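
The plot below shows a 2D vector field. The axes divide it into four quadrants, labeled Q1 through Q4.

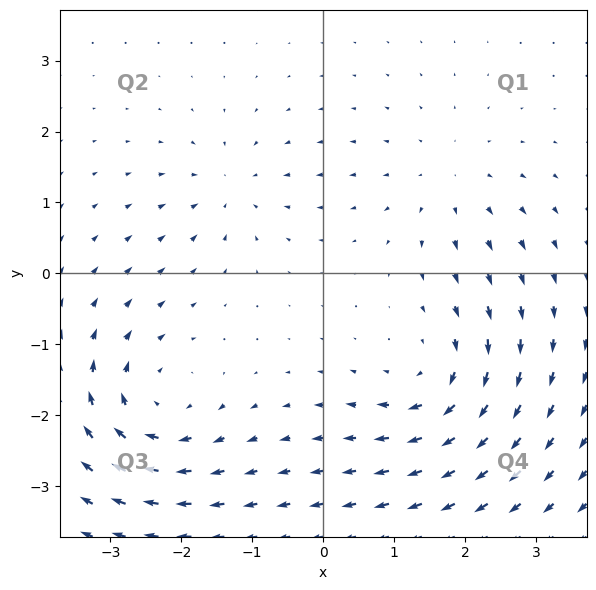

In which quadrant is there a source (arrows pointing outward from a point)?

The source sits at approximately (1.8, 1.3), which lies in quadrant Q1. The divergence there is about +3, positive as expected for a source.

Q1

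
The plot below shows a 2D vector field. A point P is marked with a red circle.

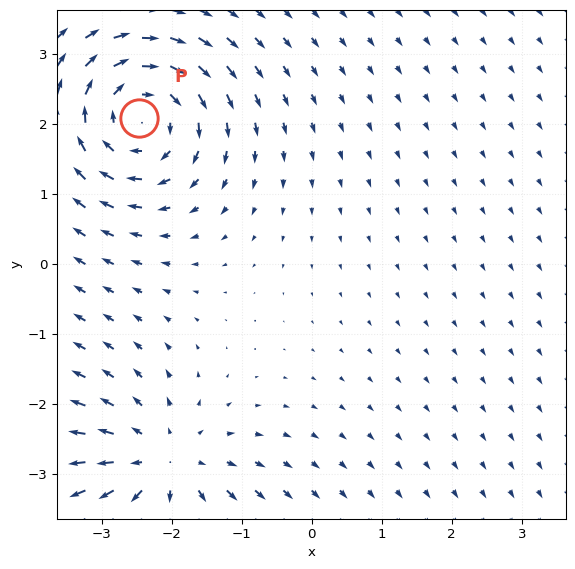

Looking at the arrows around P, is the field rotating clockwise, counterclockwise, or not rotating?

clockwise

Near P at (-2.5, 2.1) the arrows circulate clockwise. The curl (z-component) there is about -4; negative curl means clockwise rotation.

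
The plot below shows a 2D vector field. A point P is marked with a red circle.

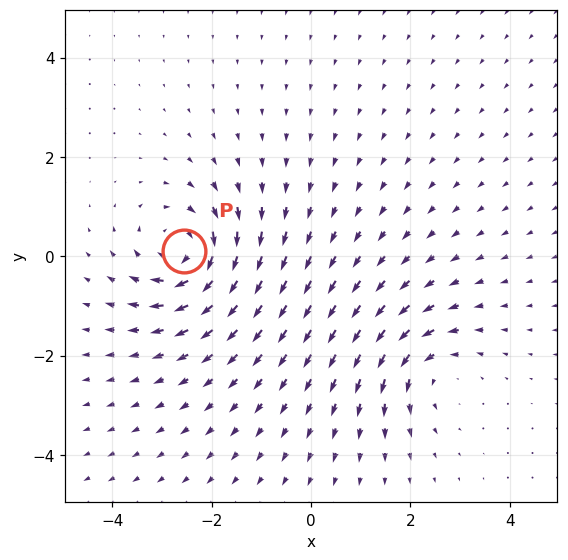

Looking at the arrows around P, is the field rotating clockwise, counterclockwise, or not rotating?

clockwise

Near P at (-2.6, 0.1) the arrows circulate clockwise. The curl (z-component) there is about -5; negative curl means clockwise rotation.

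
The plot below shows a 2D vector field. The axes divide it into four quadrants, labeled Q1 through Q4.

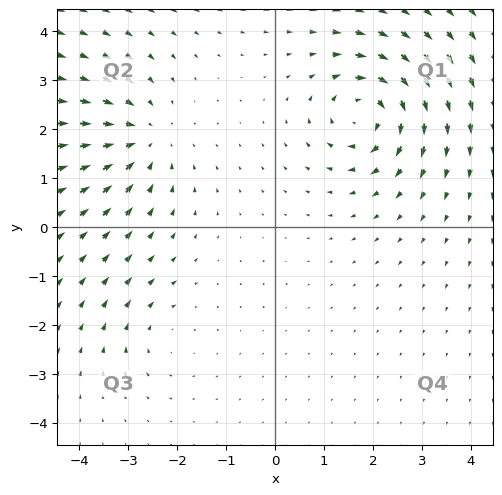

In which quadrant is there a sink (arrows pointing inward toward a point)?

The sink sits at approximately (-2.7, 1.8), which lies in quadrant Q2. The divergence there is about -4, negative as expected for a sink.

Q2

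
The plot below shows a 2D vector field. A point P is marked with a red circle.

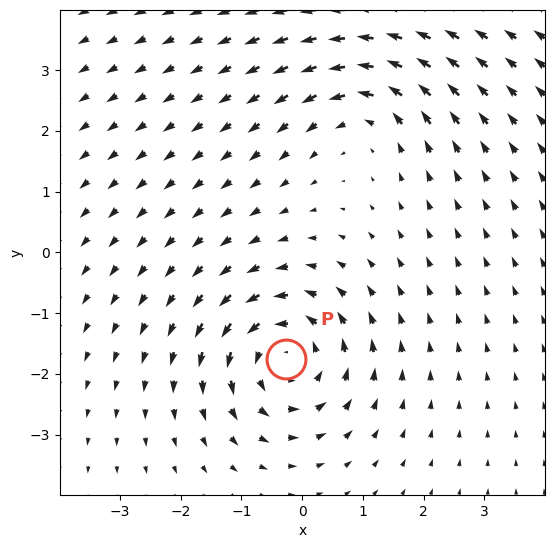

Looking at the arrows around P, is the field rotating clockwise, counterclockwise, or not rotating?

counterclockwise

Near P at (-0.3, -1.8) the arrows circulate counterclockwise. The curl (z-component) there is about +5; positive curl means counterclockwise rotation.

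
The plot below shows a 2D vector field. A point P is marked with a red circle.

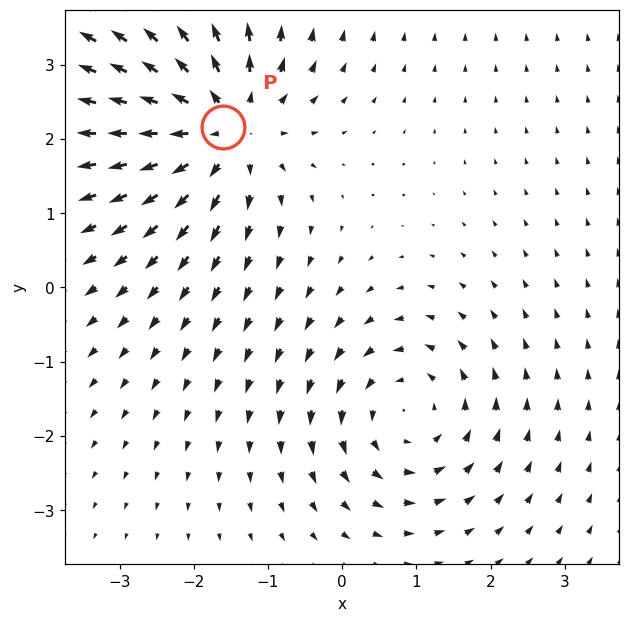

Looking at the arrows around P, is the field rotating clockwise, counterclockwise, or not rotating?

not rotating

Near P at (-1.6, 2.2) the arrows show no circulation. The curl there is ≈0.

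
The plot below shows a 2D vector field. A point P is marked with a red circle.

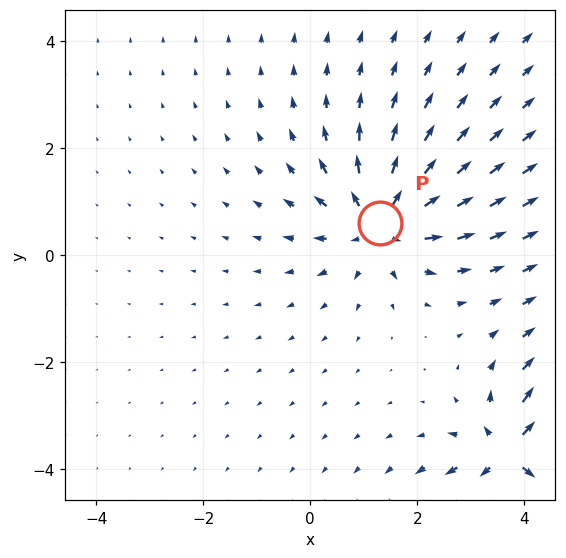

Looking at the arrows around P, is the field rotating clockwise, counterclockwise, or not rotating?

not rotating

Near P at (1.3, 0.6) the arrows show no circulation. The curl there is ≈0.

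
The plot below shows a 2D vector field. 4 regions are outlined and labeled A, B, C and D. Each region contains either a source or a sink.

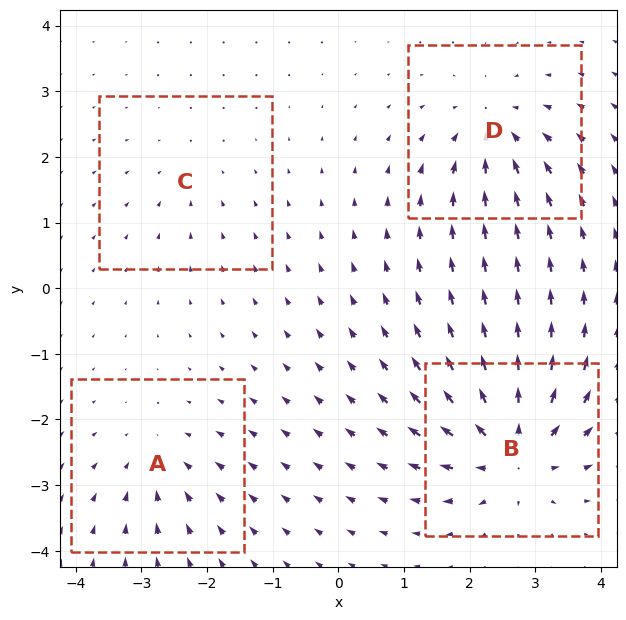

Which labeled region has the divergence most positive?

Divergence at each region's feature centre — A: about -4, B: about +8, C: about -2, D: about -6. Region B is most positive.

B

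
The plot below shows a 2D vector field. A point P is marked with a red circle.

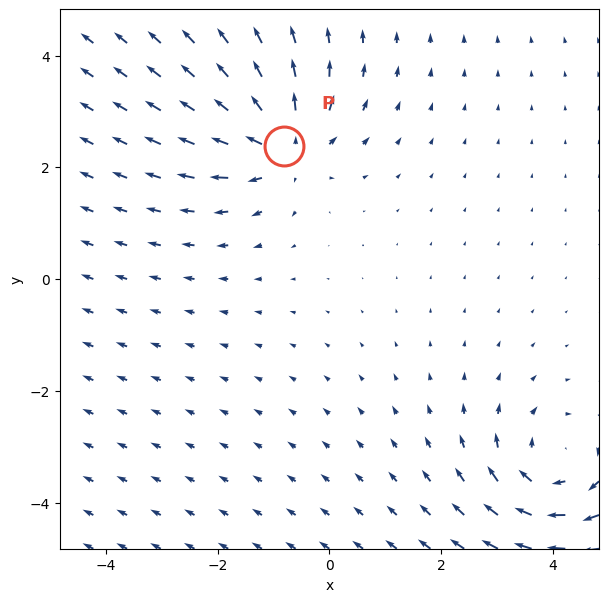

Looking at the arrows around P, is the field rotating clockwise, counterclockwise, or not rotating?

not rotating

Near P at (-0.8, 2.4) the arrows show no circulation. The curl there is ≈0.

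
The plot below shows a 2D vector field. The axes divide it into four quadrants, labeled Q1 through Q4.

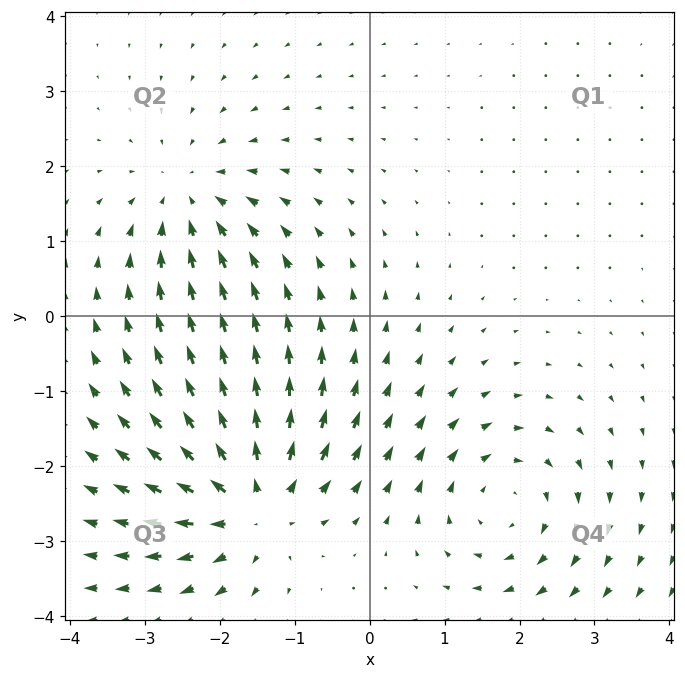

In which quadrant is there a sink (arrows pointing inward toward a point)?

Q2

The sink sits at approximately (-2.4, 1.6), which lies in quadrant Q2. The divergence there is about -3, negative as expected for a sink.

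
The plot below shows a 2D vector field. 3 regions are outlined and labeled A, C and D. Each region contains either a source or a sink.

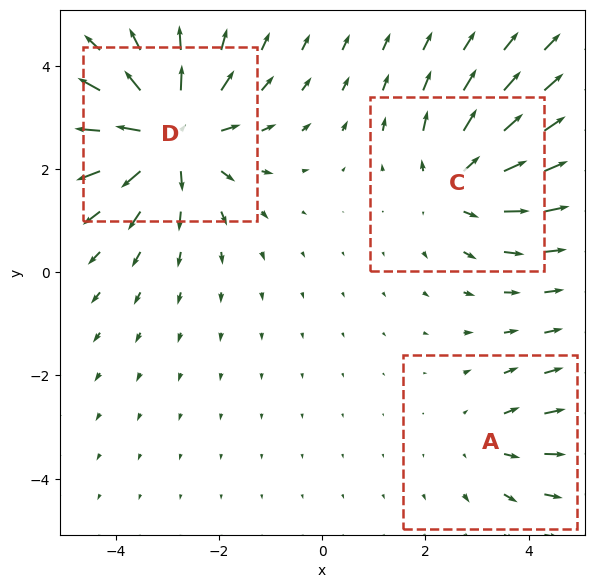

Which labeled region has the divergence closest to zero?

A

Divergence at each region's feature centre — A: about +2, C: about +3, D: about +5. Region A is closest to zero.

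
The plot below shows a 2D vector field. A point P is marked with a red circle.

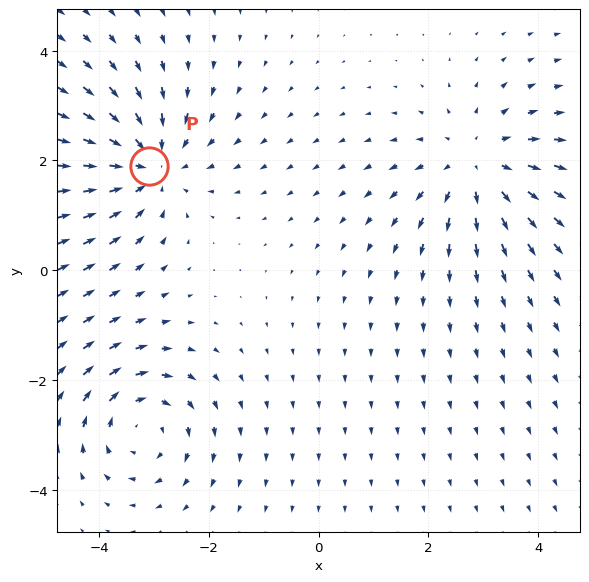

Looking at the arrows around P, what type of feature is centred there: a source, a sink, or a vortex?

sink

At P (-3.1, 1.9) the arrows converge inward. Divergence about -4, curl ≈0 — negative divergence with near-zero curl is a sink.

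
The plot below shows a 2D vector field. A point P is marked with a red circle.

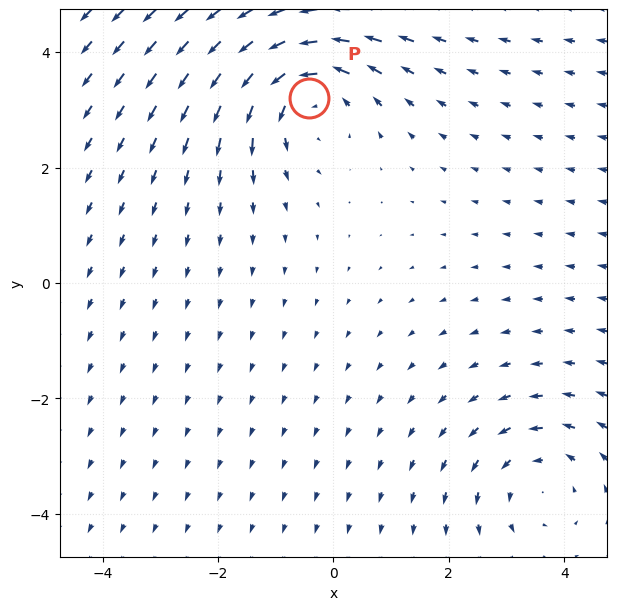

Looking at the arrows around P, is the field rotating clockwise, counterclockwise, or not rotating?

counterclockwise

Near P at (-0.4, 3.2) the arrows circulate counterclockwise. The curl (z-component) there is about +4; positive curl means counterclockwise rotation.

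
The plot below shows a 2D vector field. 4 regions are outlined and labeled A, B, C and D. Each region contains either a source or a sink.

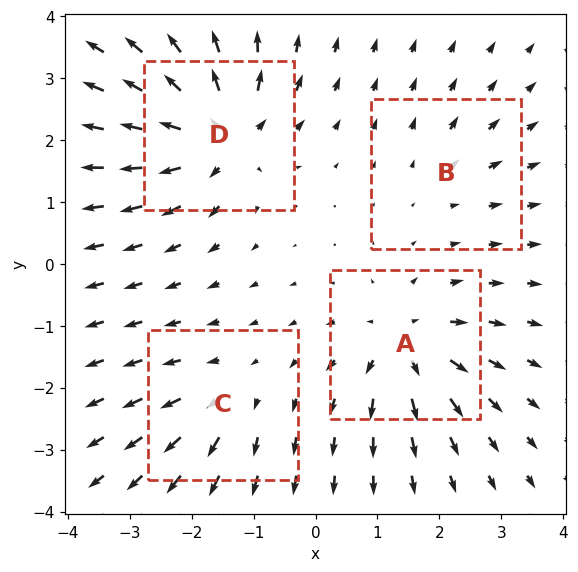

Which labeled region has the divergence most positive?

Divergence at each region's feature centre — A: about +7, B: about +3, C: about +4, D: about +9. Region D is most positive.

D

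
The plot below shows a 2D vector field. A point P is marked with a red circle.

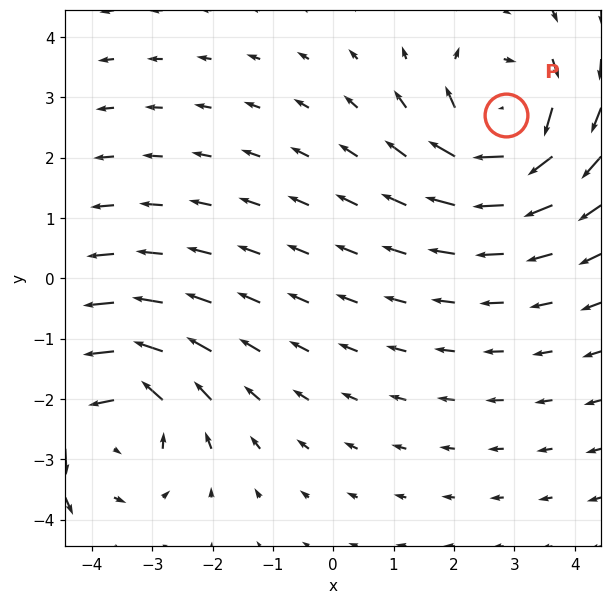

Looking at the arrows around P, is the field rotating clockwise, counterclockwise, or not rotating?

Near P at (2.9, 2.7) the arrows circulate clockwise. The curl (z-component) there is about -3; negative curl means clockwise rotation.

clockwise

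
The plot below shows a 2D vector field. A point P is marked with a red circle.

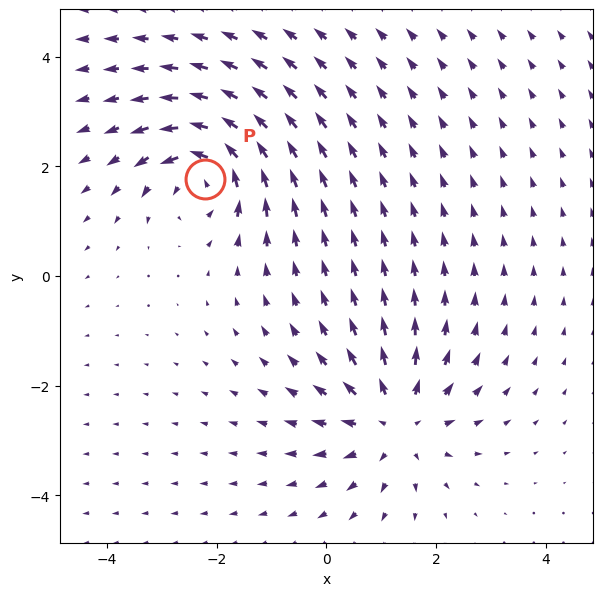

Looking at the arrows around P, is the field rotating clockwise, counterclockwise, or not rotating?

counterclockwise

Near P at (-2.2, 1.8) the arrows circulate counterclockwise. The curl (z-component) there is about +7; positive curl means counterclockwise rotation.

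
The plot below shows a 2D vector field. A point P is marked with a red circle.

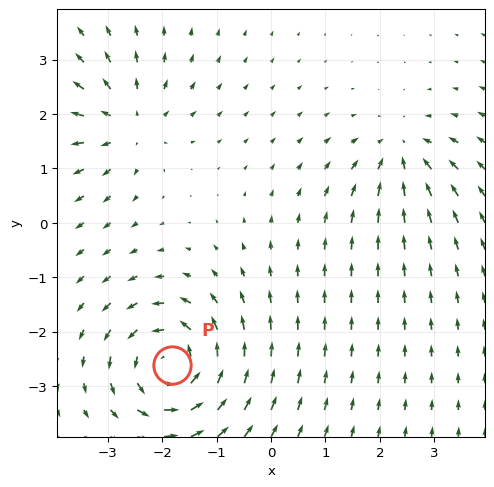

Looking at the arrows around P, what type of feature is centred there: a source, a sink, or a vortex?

At P (-1.8, -2.6) the arrows circulate counterclockwise. Divergence ≈0, curl about +6 — near-zero divergence with nonzero curl is a vortex.

vortex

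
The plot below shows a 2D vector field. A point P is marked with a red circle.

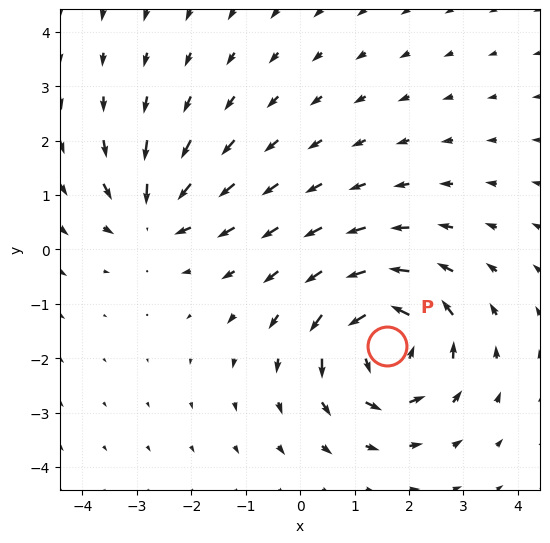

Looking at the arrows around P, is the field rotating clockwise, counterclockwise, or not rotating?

counterclockwise

Near P at (1.6, -1.8) the arrows circulate counterclockwise. The curl (z-component) there is about +5; positive curl means counterclockwise rotation.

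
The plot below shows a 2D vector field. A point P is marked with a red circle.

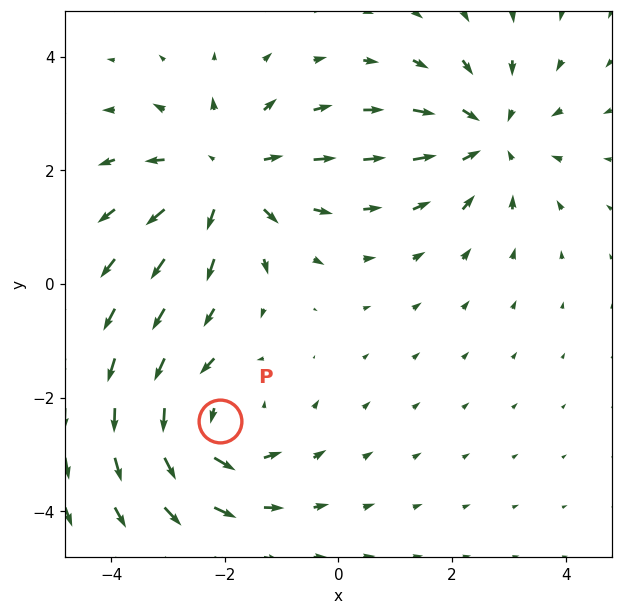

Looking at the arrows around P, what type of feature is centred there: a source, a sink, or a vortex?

At P (-2.1, -2.4) the arrows circulate counterclockwise. Divergence ≈0, curl about +4 — near-zero divergence with nonzero curl is a vortex.

vortex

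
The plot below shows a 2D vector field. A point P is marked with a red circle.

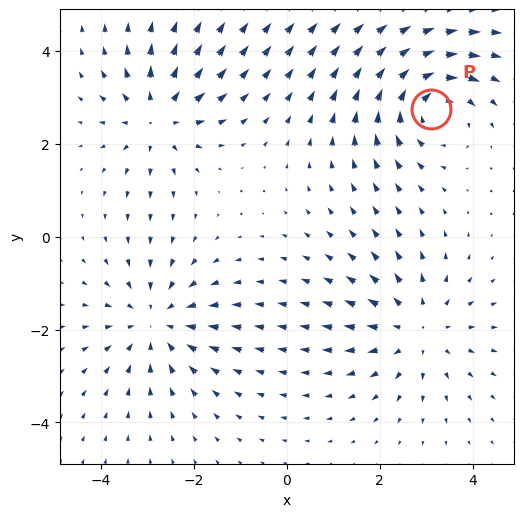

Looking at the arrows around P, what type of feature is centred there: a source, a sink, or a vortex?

vortex

At P (3.1, 2.7) the arrows circulate clockwise. Divergence ≈0, curl about -5 — near-zero divergence with nonzero curl is a vortex.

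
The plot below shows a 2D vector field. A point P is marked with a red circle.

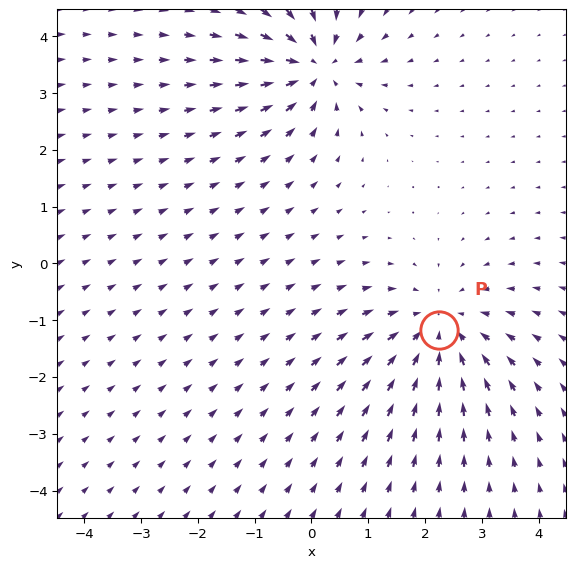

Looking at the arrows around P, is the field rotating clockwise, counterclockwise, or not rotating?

not rotating

Near P at (2.2, -1.2) the arrows show no circulation. The curl there is ≈0.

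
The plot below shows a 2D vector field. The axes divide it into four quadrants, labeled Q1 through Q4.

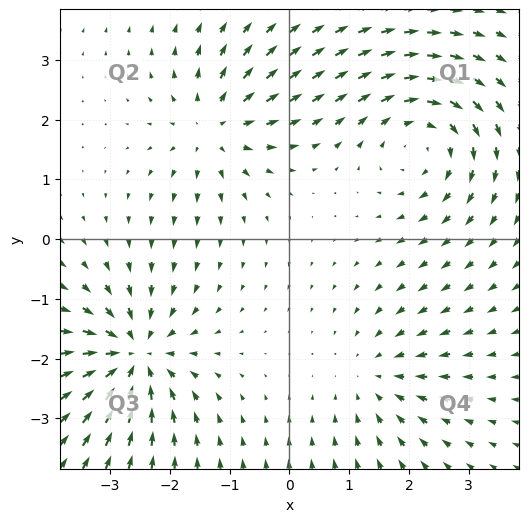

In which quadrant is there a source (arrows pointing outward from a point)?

Q2

The source sits at approximately (-1.3, 1.9), which lies in quadrant Q2. The divergence there is about +4, positive as expected for a source.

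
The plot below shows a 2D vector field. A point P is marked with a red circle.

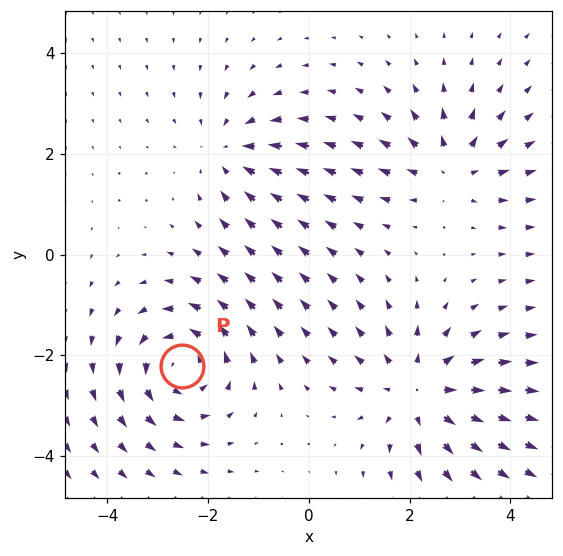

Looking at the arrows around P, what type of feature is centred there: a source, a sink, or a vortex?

vortex

At P (-2.5, -2.2) the arrows circulate counterclockwise. Divergence ≈0, curl about +5 — near-zero divergence with nonzero curl is a vortex.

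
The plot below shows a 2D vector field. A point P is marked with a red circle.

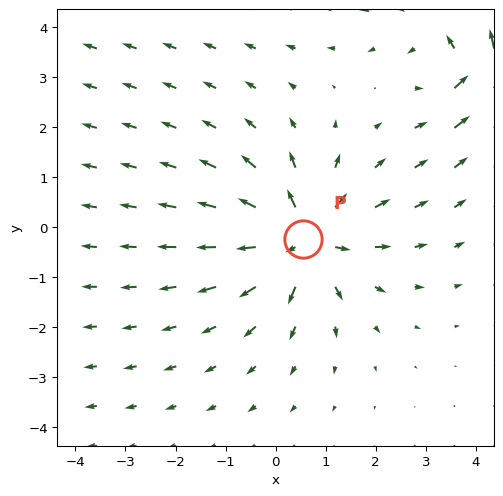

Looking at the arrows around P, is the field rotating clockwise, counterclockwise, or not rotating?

not rotating

Near P at (0.6, -0.2) the arrows show no circulation. The curl there is ≈0.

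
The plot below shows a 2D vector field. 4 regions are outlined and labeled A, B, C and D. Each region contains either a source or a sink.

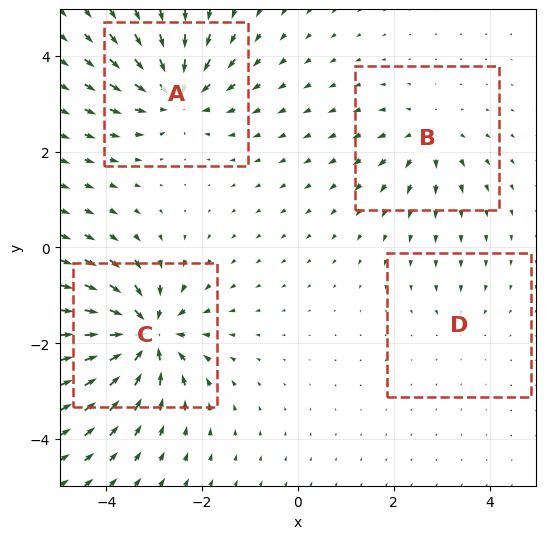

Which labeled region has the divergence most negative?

Divergence at each region's feature centre — A: about -6, B: about +4, C: about -9, D: about -2. Region C is most negative.

C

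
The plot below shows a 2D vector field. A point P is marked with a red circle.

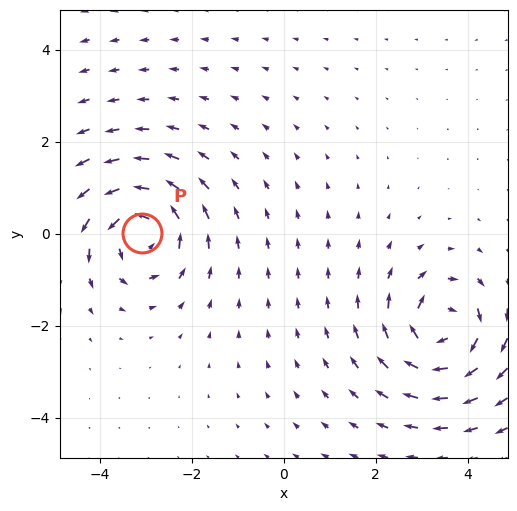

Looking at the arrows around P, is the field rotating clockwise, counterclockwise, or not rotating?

Near P at (-3.1, 0.0) the arrows circulate counterclockwise. The curl (z-component) there is about +4; positive curl means counterclockwise rotation.

counterclockwise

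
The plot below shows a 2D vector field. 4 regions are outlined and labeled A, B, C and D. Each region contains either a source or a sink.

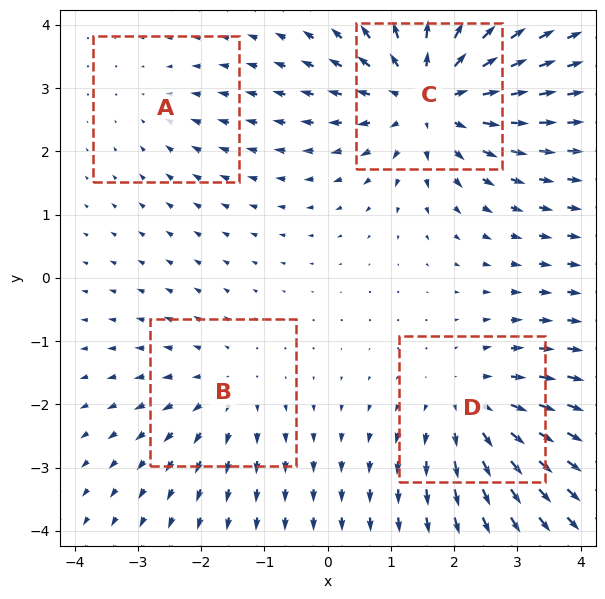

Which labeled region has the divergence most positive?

C

Divergence at each region's feature centre — A: about -2, B: about +3, C: about +6, D: about +4. Region C is most positive.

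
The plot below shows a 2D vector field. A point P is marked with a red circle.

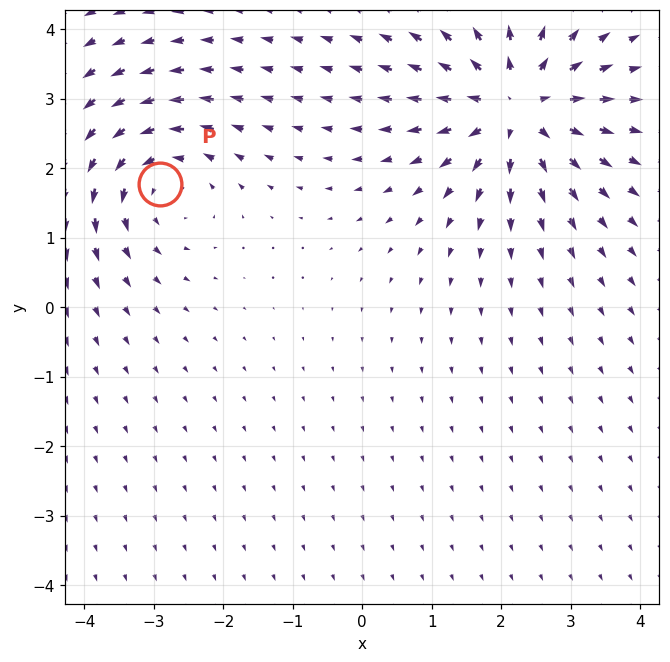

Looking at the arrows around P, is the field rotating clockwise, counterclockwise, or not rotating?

Near P at (-2.9, 1.8) the arrows circulate counterclockwise. The curl (z-component) there is about +3; positive curl means counterclockwise rotation.

counterclockwise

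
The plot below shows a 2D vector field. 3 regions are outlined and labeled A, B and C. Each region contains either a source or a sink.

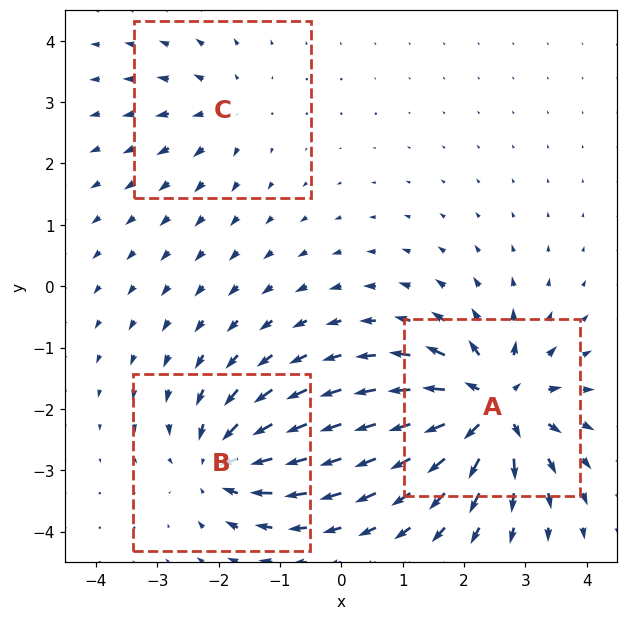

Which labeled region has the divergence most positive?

Divergence at each region's feature centre — A: about +6, B: about -4, C: about +2. Region A is most positive.

A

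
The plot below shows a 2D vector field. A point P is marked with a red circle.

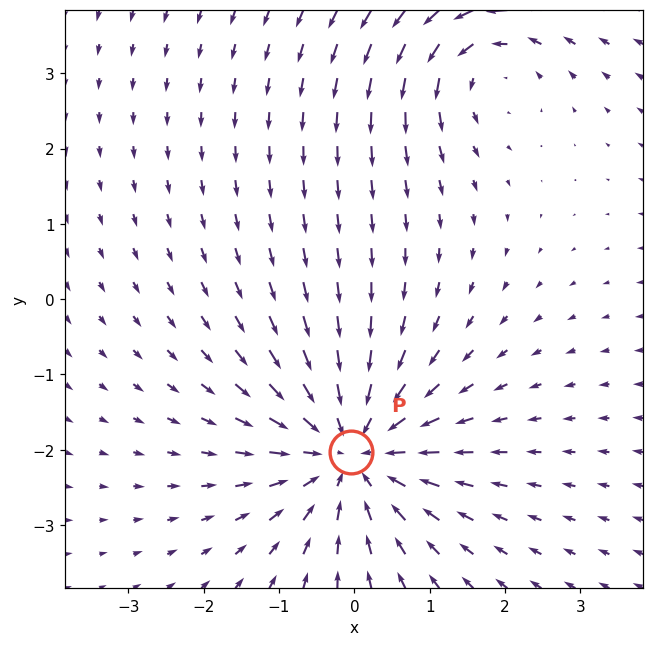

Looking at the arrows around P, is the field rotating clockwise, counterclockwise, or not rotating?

Near P at (-0.0, -2.0) the arrows show no circulation. The curl there is ≈0.

not rotating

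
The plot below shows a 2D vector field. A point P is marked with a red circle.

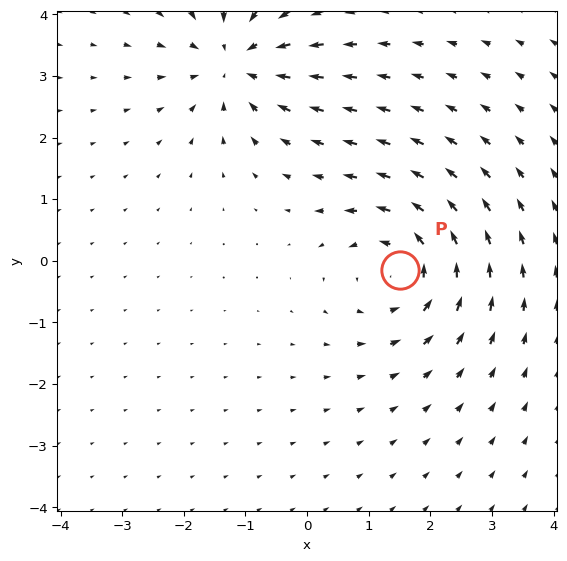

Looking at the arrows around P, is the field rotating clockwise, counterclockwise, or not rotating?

counterclockwise

Near P at (1.5, -0.2) the arrows circulate counterclockwise. The curl (z-component) there is about +5; positive curl means counterclockwise rotation.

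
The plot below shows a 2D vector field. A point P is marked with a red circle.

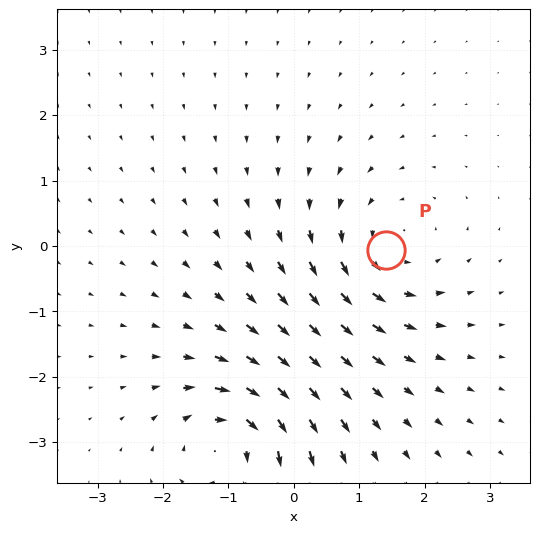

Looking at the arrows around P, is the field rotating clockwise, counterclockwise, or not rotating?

Near P at (1.4, -0.1) the arrows circulate counterclockwise. The curl (z-component) there is about +4; positive curl means counterclockwise rotation.

counterclockwise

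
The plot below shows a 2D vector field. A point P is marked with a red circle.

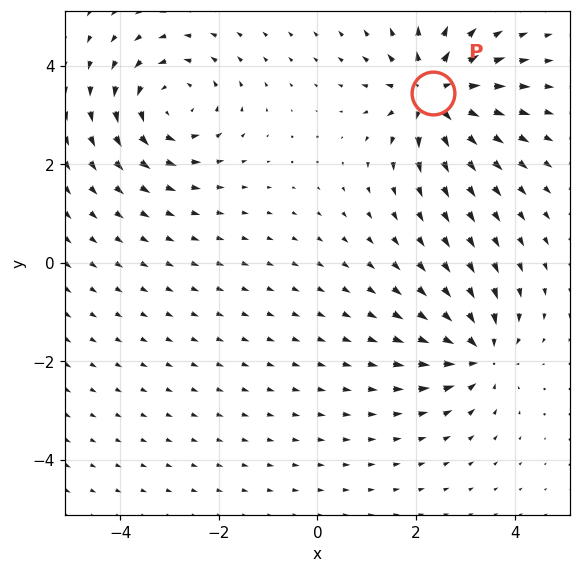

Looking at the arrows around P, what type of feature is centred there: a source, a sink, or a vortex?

source

At P (2.3, 3.4) the arrows spread outward. Divergence about +6, curl ≈0 — positive divergence with near-zero curl is a source.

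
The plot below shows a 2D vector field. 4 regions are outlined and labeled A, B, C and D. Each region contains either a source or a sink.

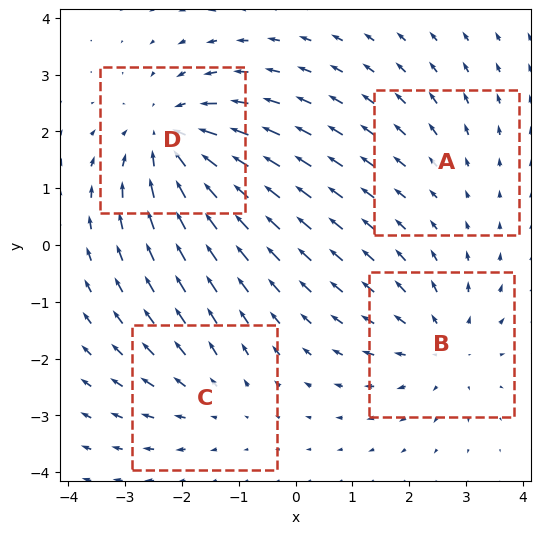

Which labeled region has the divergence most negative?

Divergence at each region's feature centre — A: about +2, B: about +4, C: about +3, D: about -6. Region D is most negative.

D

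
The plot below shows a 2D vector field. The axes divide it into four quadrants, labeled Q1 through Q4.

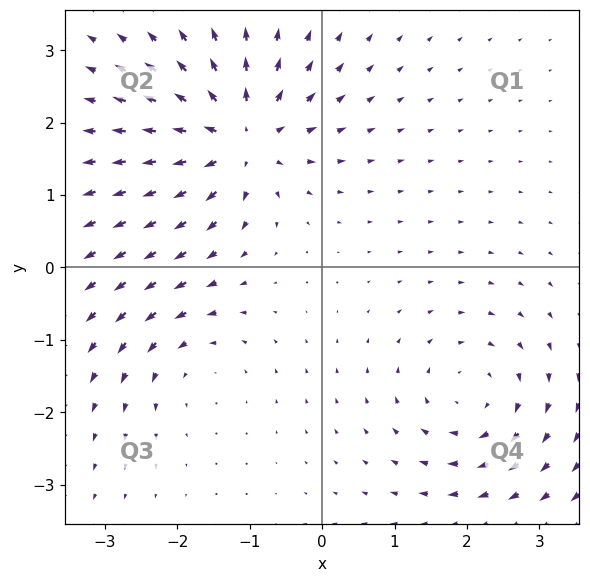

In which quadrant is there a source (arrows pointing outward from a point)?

The source sits at approximately (-1.1, 1.8), which lies in quadrant Q2. The divergence there is about +6, positive as expected for a source.

Q2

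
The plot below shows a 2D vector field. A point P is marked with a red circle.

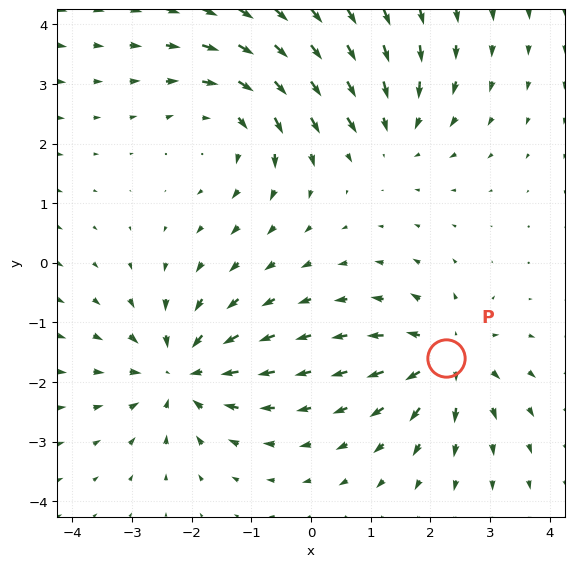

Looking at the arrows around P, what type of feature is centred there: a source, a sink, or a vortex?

At P (2.3, -1.6) the arrows spread outward. Divergence about +4, curl ≈0 — positive divergence with near-zero curl is a source.

source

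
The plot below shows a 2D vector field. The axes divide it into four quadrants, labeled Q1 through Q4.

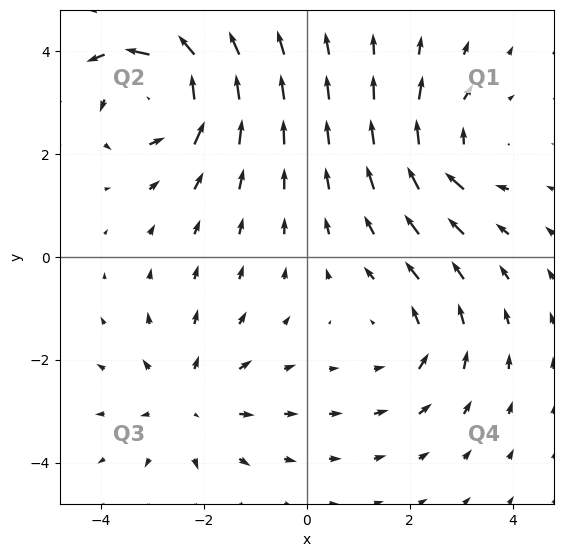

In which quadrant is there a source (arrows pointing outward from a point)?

Q3

The source sits at approximately (-2.3, -2.8), which lies in quadrant Q3. The divergence there is about +3, positive as expected for a source.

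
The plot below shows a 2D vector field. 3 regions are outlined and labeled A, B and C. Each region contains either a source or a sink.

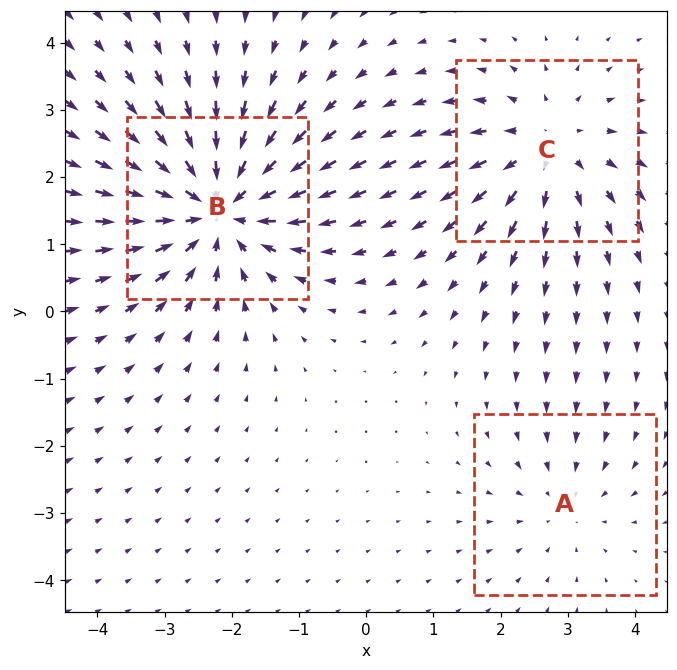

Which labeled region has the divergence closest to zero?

Divergence at each region's feature centre — A: about -2, B: about -4, C: about +3. Region A is closest to zero.

A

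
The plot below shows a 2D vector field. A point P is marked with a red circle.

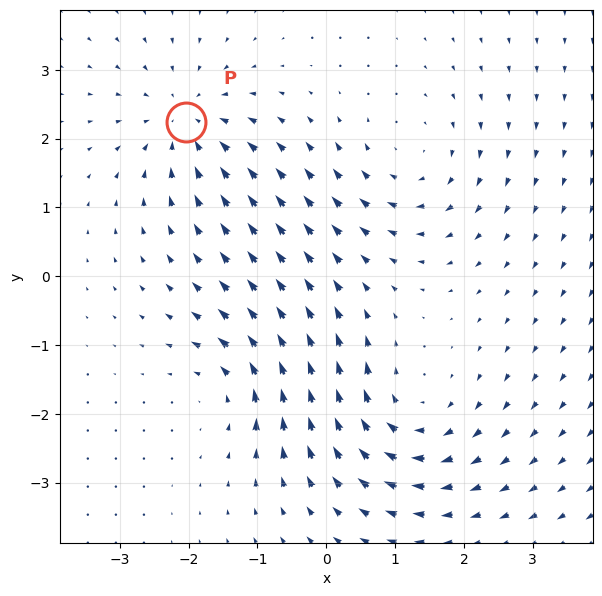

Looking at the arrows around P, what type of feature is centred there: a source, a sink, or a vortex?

sink

At P (-2.0, 2.2) the arrows converge inward. Divergence about -4, curl ≈0 — negative divergence with near-zero curl is a sink.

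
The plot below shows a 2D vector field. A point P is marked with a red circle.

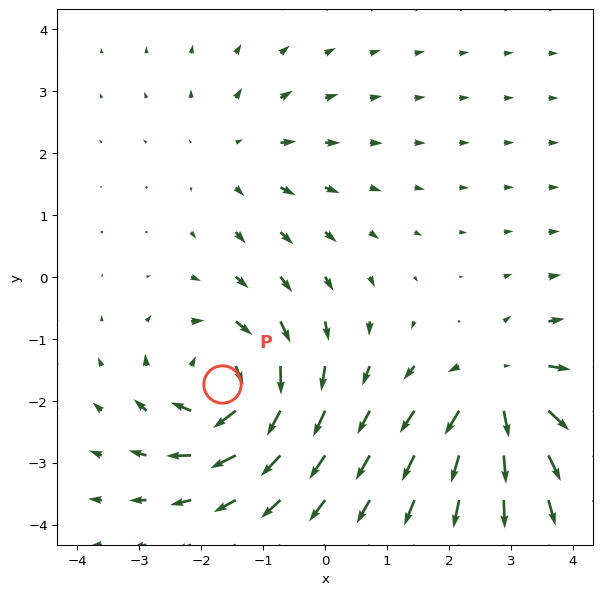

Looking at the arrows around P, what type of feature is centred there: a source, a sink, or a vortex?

At P (-1.7, -1.7) the arrows circulate clockwise. Divergence ≈0, curl about -7 — near-zero divergence with nonzero curl is a vortex.

vortex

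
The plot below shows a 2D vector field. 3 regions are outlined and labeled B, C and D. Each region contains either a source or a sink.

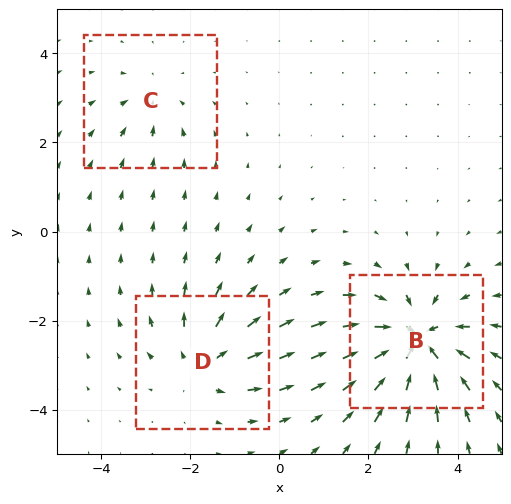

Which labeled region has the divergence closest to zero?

Divergence at each region's feature centre — B: about -6, C: about -2, D: about +4. Region C is closest to zero.

C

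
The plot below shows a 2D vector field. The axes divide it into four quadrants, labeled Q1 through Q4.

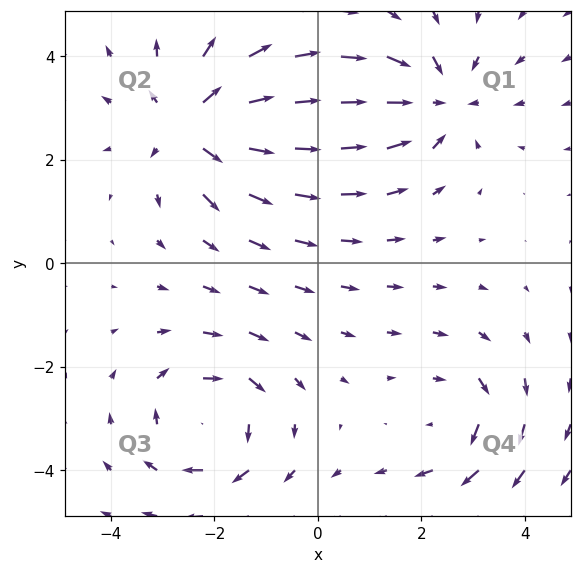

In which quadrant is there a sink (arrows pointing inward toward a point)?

The sink sits at approximately (2.3, 3.2), which lies in quadrant Q1. The divergence there is about -4, negative as expected for a sink.

Q1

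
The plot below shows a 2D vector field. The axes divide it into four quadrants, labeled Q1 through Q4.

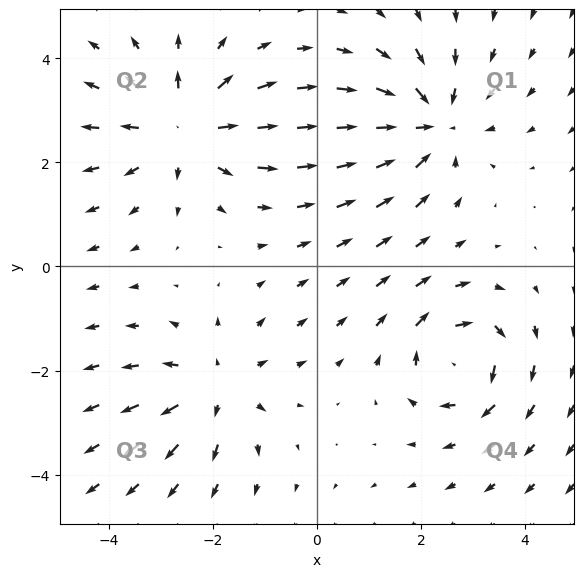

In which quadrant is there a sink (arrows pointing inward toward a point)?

The sink sits at approximately (2.2, 2.7), which lies in quadrant Q1. The divergence there is about -4, negative as expected for a sink.

Q1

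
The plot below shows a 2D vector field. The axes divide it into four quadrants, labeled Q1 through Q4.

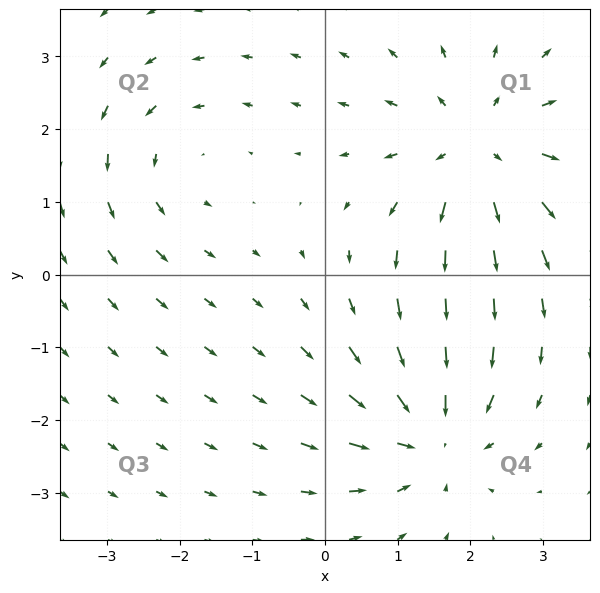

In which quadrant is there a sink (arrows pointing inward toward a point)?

The sink sits at approximately (1.5, -2.2), which lies in quadrant Q4. The divergence there is about -4, negative as expected for a sink.

Q4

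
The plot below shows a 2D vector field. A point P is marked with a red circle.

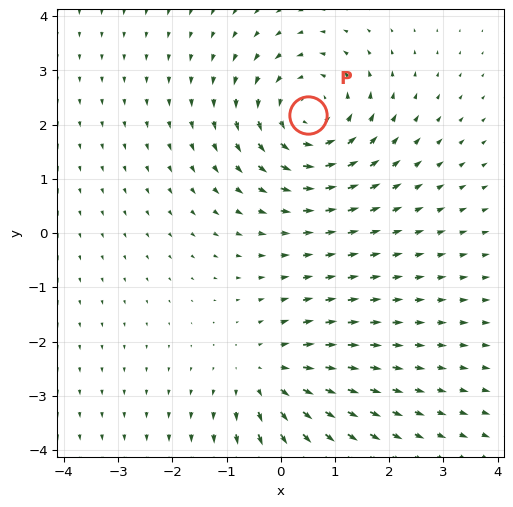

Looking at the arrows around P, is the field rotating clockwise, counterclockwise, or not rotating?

Near P at (0.5, 2.2) the arrows circulate counterclockwise. The curl (z-component) there is about +4; positive curl means counterclockwise rotation.

counterclockwise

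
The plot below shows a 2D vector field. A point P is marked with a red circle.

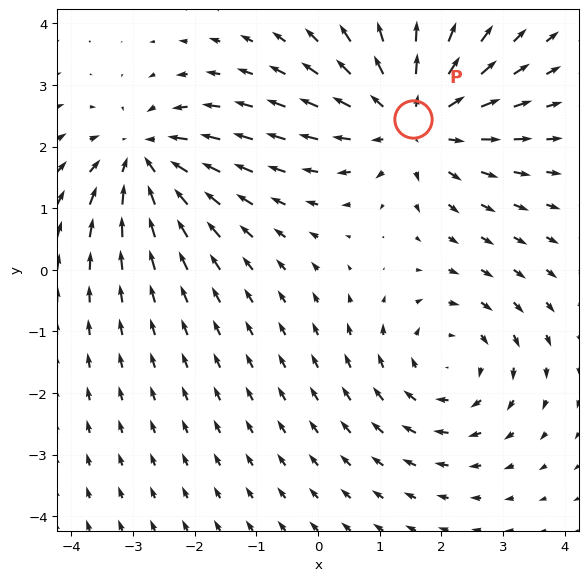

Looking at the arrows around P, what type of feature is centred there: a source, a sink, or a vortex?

source

At P (1.5, 2.4) the arrows spread outward. Divergence about +4, curl ≈0 — positive divergence with near-zero curl is a source.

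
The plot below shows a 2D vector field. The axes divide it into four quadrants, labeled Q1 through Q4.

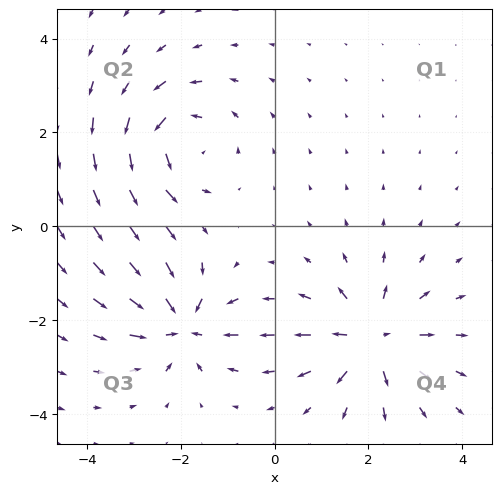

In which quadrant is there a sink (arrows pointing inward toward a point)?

The sink sits at approximately (-2.0, -2.1), which lies in quadrant Q3. The divergence there is about -4, negative as expected for a sink.

Q3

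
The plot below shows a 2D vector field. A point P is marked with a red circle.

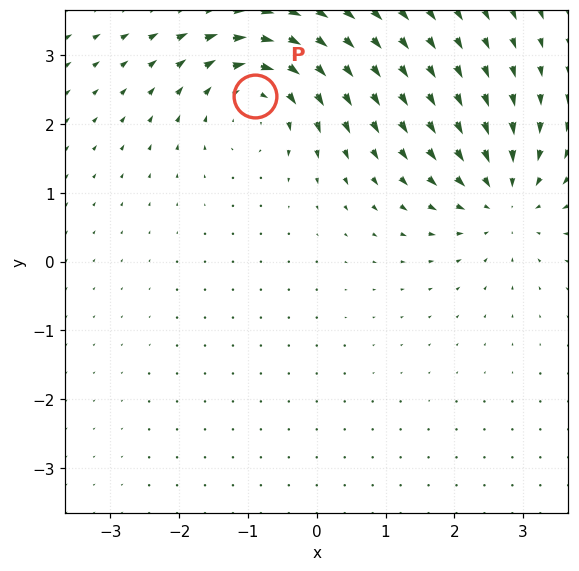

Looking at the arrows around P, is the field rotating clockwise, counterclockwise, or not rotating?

clockwise

Near P at (-0.9, 2.4) the arrows circulate clockwise. The curl (z-component) there is about -5; negative curl means clockwise rotation.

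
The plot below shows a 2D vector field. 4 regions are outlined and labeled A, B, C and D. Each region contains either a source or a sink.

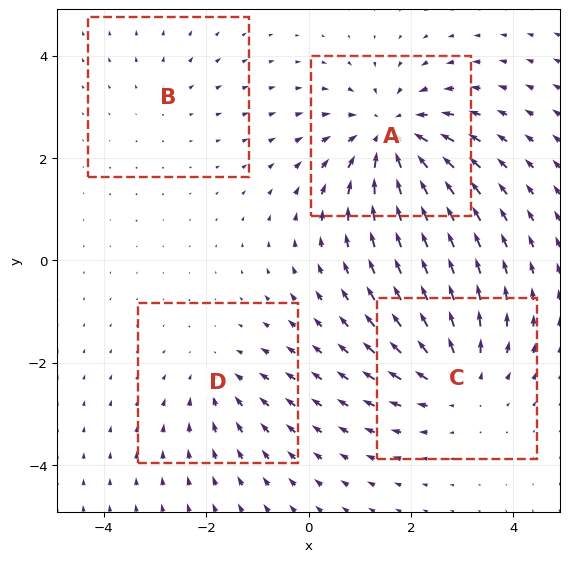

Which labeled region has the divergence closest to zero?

Divergence at each region's feature centre — A: about -6, B: about +2, C: about +5, D: about -3. Region B is closest to zero.

B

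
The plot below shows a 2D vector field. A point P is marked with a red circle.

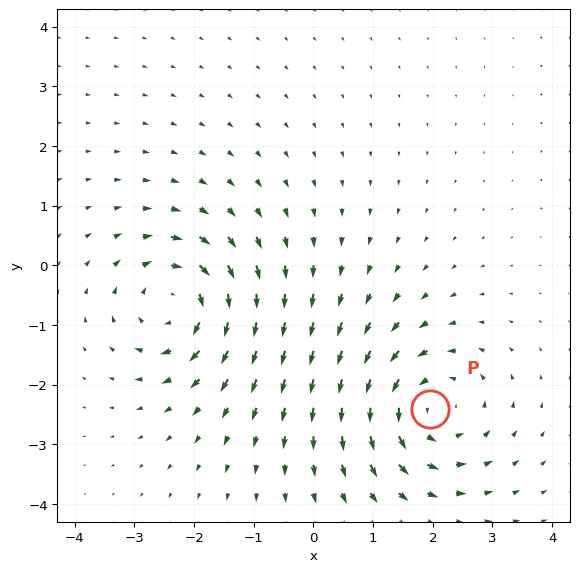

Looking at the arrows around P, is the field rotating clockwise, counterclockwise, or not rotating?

counterclockwise

Near P at (2.0, -2.4) the arrows circulate counterclockwise. The curl (z-component) there is about +4; positive curl means counterclockwise rotation.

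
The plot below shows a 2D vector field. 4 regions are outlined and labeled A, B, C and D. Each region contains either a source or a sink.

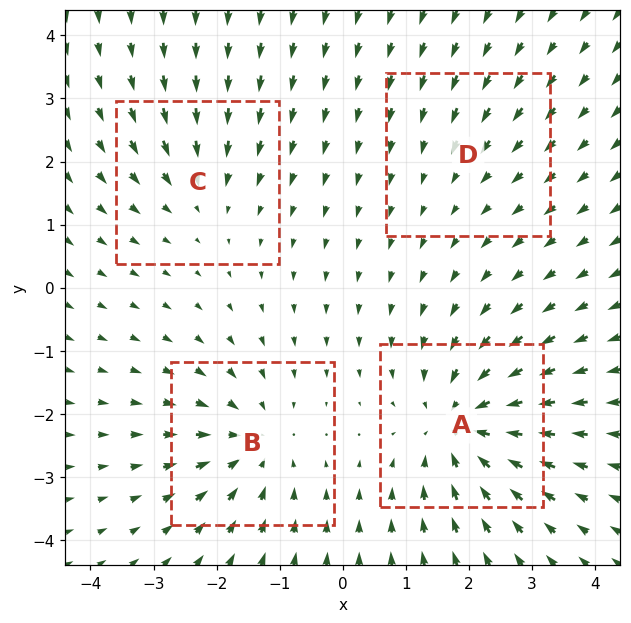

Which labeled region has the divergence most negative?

Divergence at each region's feature centre — A: about -7, B: about -5, C: about -3, D: about -2. Region A is most negative.

A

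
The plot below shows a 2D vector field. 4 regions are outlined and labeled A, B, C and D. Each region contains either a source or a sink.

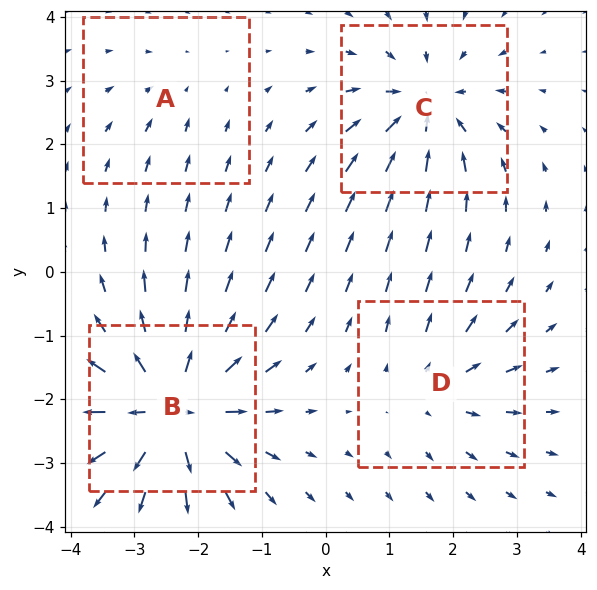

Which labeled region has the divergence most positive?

B

Divergence at each region's feature centre — A: about -2, B: about +8, C: about -6, D: about +4. Region B is most positive.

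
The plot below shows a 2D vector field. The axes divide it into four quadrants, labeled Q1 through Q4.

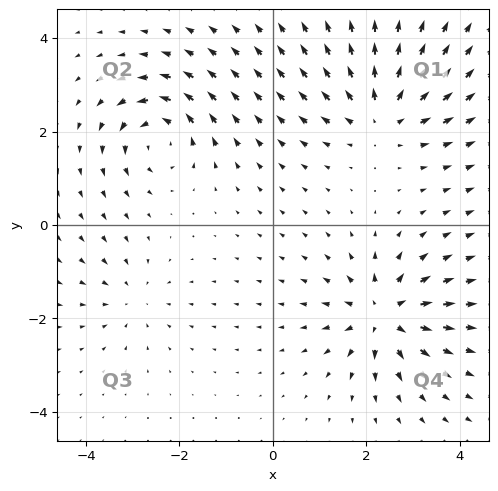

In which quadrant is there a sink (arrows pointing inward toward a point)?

The sink sits at approximately (-3.0, -1.6), which lies in quadrant Q3. The divergence there is about -3, negative as expected for a sink.

Q3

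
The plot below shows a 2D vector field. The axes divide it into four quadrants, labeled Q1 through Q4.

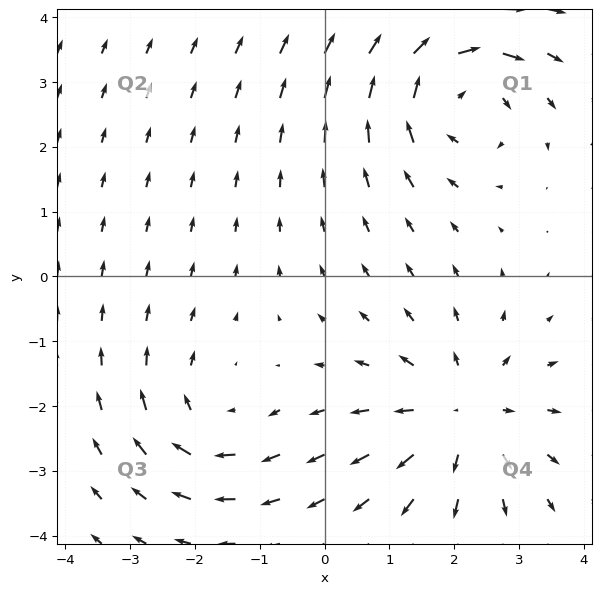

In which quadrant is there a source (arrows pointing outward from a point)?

Q4

The source sits at approximately (2.1, -2.1), which lies in quadrant Q4. The divergence there is about +4, positive as expected for a source.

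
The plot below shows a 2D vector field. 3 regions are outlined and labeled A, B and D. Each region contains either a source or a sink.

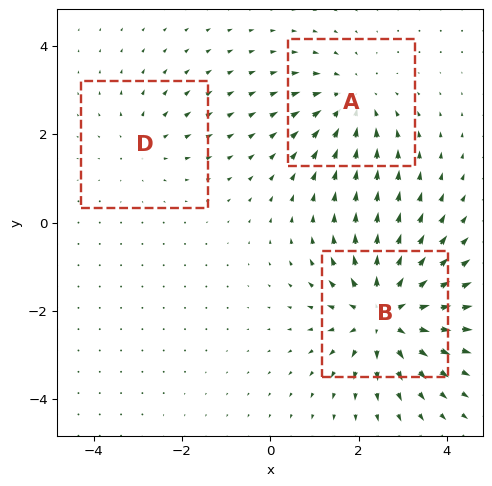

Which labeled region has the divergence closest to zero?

D

Divergence at each region's feature centre — A: about -3, B: about +5, D: about +2. Region D is closest to zero.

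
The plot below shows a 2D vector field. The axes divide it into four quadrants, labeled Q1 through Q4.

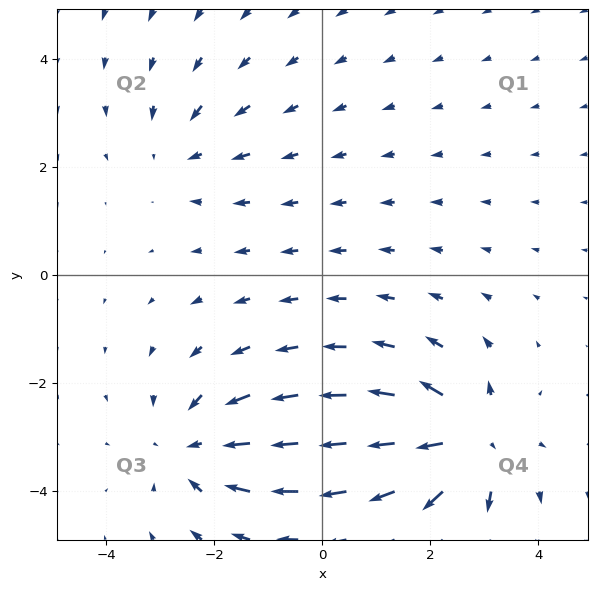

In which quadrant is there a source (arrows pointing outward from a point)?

The source sits at approximately (2.7, -3.1), which lies in quadrant Q4. The divergence there is about +6, positive as expected for a source.

Q4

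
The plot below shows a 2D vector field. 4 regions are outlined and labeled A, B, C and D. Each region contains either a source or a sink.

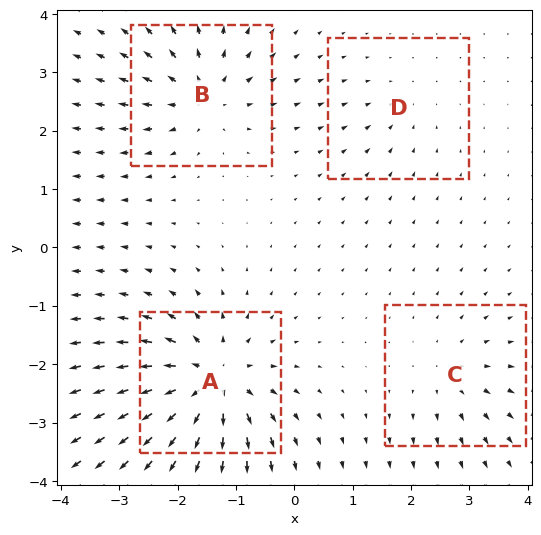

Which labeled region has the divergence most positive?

A

Divergence at each region's feature centre — A: about +9, B: about +6, C: about +4, D: about -2. Region A is most positive.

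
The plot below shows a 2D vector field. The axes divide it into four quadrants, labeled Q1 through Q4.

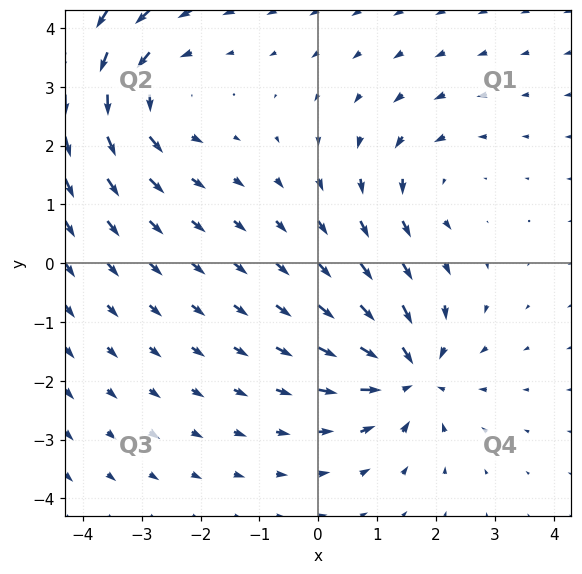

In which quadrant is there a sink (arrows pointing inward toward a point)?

Q4

The sink sits at approximately (1.6, -1.9), which lies in quadrant Q4. The divergence there is about -6, negative as expected for a sink.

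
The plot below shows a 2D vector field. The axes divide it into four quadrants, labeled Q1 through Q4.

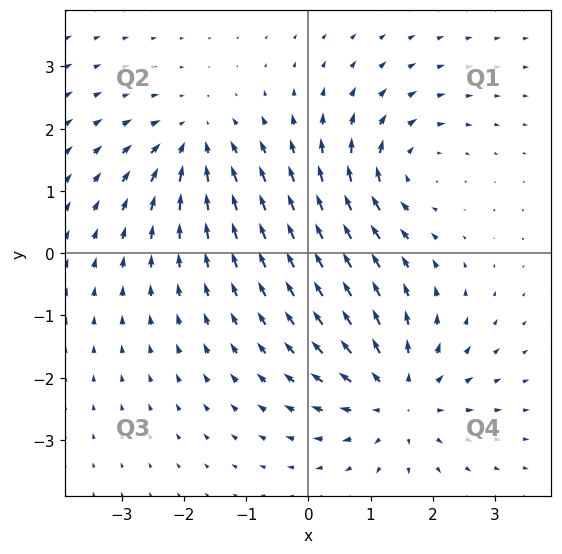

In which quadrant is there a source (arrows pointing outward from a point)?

Q4

The source sits at approximately (1.4, -2.3), which lies in quadrant Q4. The divergence there is about +5, positive as expected for a source.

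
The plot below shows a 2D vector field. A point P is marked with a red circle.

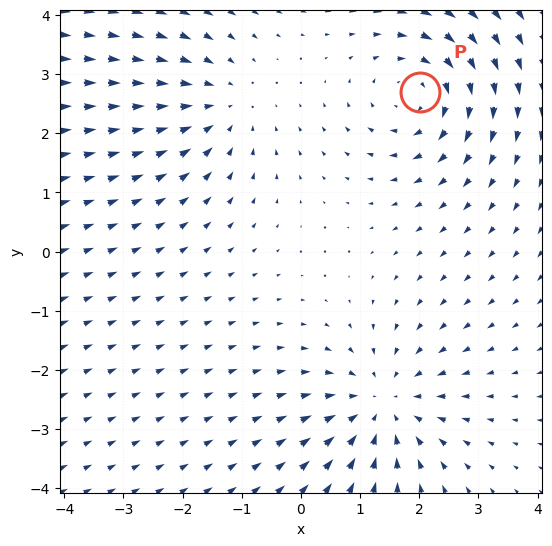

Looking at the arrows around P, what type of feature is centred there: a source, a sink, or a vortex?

At P (2.0, 2.7) the arrows circulate clockwise. Divergence ≈0, curl about -4 — near-zero divergence with nonzero curl is a vortex.

vortex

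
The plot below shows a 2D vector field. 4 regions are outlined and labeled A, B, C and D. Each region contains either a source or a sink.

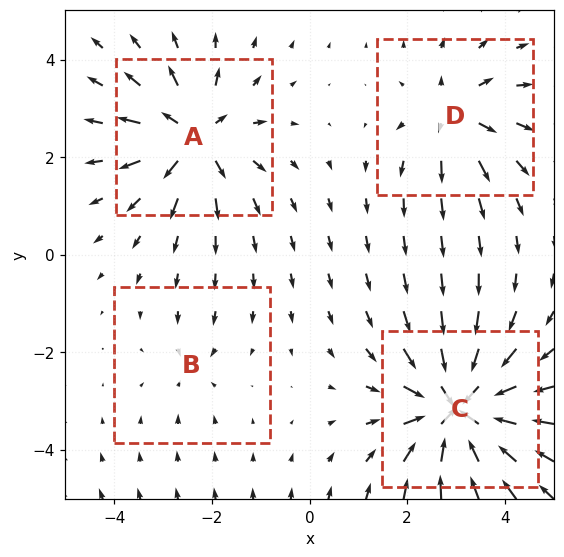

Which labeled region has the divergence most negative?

C

Divergence at each region's feature centre — A: about +6, B: about -2, C: about -8, D: about +4. Region C is most negative.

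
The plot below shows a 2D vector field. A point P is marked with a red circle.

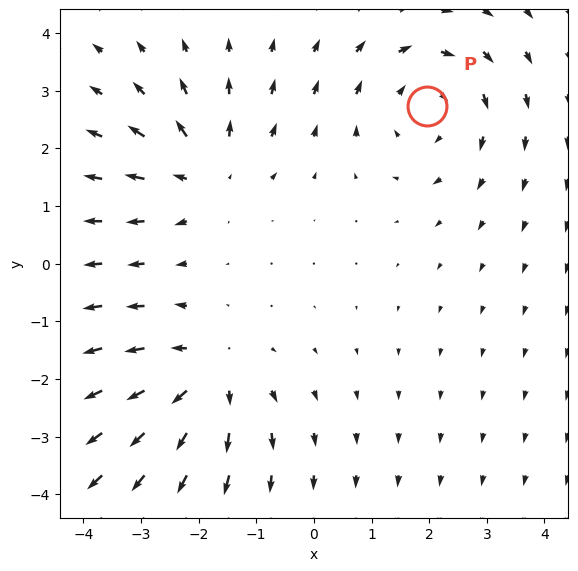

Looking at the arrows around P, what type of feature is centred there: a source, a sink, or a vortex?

At P (2.0, 2.7) the arrows circulate clockwise. Divergence ≈0, curl about -3 — near-zero divergence with nonzero curl is a vortex.

vortex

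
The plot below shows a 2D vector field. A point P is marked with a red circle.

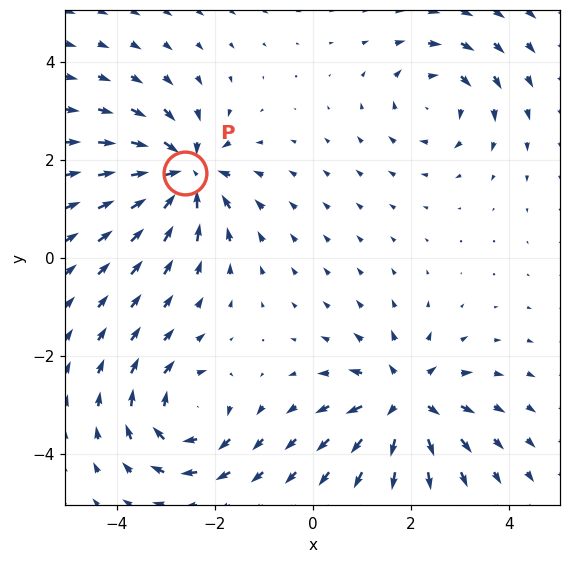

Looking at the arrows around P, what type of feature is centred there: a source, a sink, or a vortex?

At P (-2.6, 1.7) the arrows converge inward. Divergence about -7, curl ≈0 — negative divergence with near-zero curl is a sink.

sink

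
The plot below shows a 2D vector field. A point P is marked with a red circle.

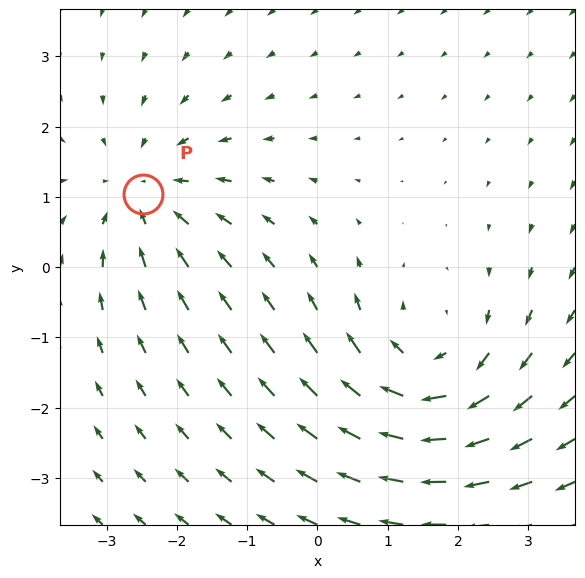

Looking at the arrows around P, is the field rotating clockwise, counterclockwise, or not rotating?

Near P at (-2.5, 1.0) the arrows show no circulation. The curl there is ≈0.

not rotating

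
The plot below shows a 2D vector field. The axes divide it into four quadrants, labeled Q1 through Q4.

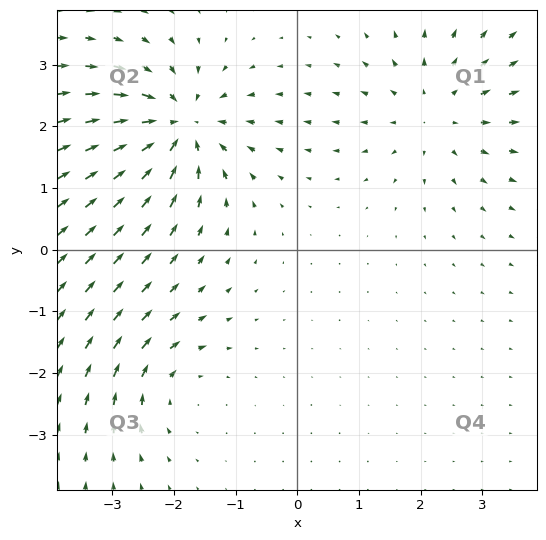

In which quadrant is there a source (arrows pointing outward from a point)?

The source sits at approximately (2.2, 2.2), which lies in quadrant Q1. The divergence there is about +3, positive as expected for a source.

Q1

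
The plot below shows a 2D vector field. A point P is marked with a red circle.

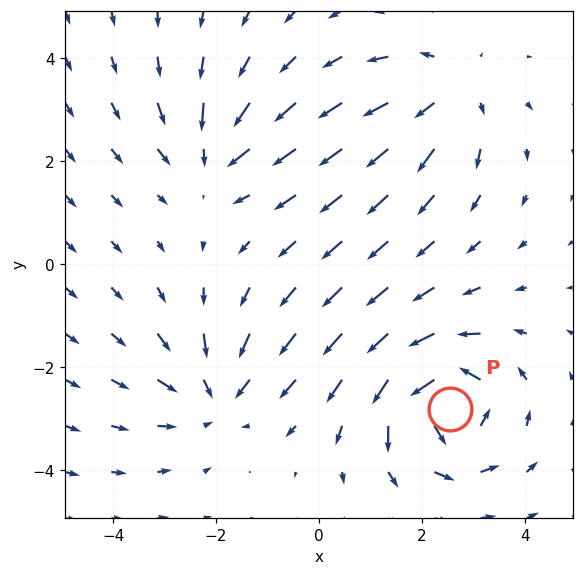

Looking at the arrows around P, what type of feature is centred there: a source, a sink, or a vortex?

vortex

At P (2.5, -2.8) the arrows circulate counterclockwise. Divergence ≈0, curl about +7 — near-zero divergence with nonzero curl is a vortex.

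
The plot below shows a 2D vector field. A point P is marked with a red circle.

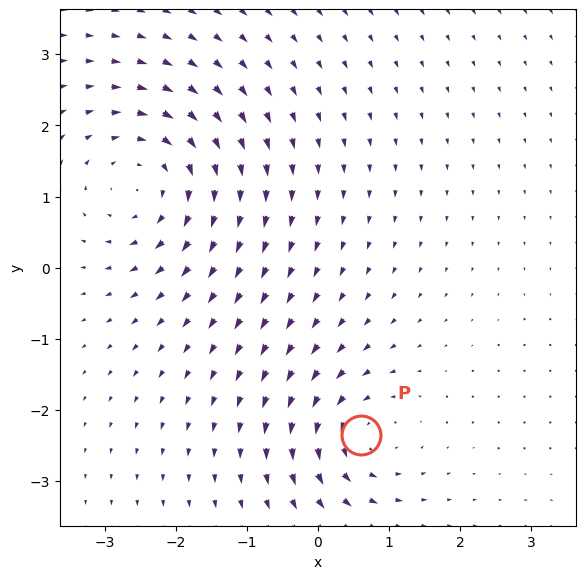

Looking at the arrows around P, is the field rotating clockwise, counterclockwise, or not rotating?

Near P at (0.6, -2.4) the arrows circulate counterclockwise. The curl (z-component) there is about +4; positive curl means counterclockwise rotation.

counterclockwise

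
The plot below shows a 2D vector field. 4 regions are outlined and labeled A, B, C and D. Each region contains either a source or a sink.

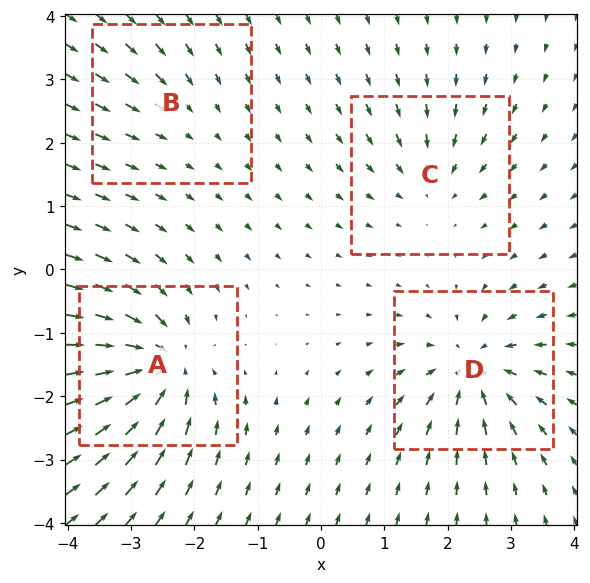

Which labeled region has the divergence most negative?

Divergence at each region's feature centre — A: about -8, B: about -2, C: about -4, D: about -7. Region A is most negative.

A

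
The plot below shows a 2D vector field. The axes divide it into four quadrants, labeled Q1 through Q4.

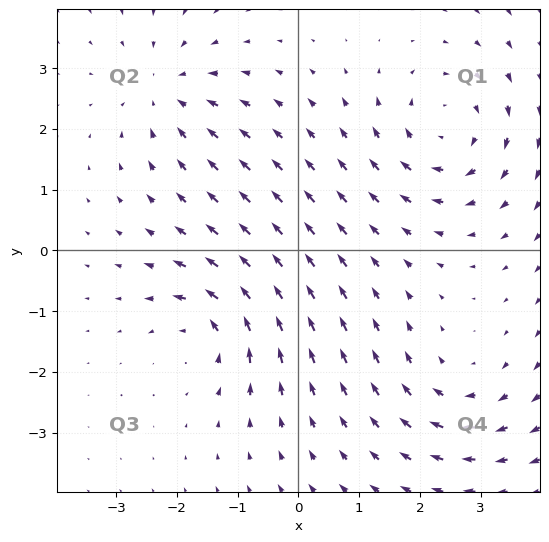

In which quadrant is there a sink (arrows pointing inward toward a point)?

Q2

The sink sits at approximately (-2.2, 2.6), which lies in quadrant Q2. The divergence there is about -4, negative as expected for a sink.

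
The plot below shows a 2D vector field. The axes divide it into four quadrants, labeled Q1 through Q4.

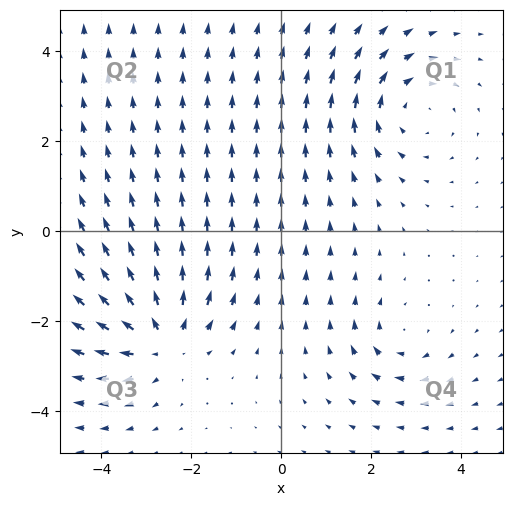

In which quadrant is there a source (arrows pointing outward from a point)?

The source sits at approximately (-2.7, -2.4), which lies in quadrant Q3. The divergence there is about +5, positive as expected for a source.

Q3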